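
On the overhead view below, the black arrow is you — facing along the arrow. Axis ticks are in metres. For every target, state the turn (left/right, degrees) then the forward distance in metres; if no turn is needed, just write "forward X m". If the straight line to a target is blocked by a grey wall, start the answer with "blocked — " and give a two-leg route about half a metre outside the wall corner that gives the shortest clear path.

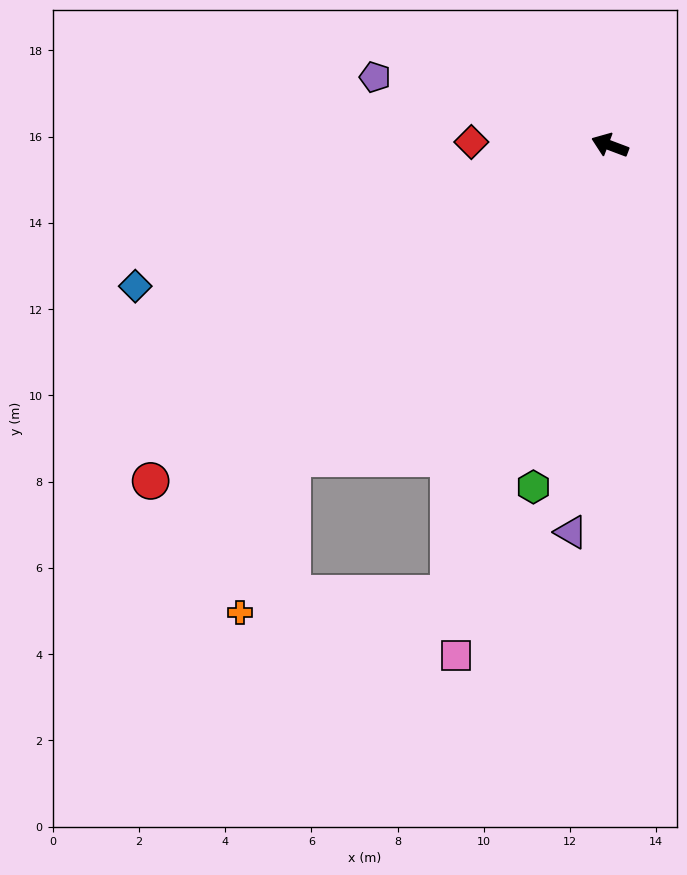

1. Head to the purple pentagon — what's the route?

turn left 4°, forward 5.7 m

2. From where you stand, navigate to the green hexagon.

turn left 98°, forward 8.1 m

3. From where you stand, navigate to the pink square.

turn left 94°, forward 12.3 m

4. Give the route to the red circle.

turn left 57°, forward 13.2 m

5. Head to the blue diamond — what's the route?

turn left 37°, forward 11.5 m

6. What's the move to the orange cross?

blocked — turn left 65°, forward 10.3 m, then turn left 27°, forward 3.8 m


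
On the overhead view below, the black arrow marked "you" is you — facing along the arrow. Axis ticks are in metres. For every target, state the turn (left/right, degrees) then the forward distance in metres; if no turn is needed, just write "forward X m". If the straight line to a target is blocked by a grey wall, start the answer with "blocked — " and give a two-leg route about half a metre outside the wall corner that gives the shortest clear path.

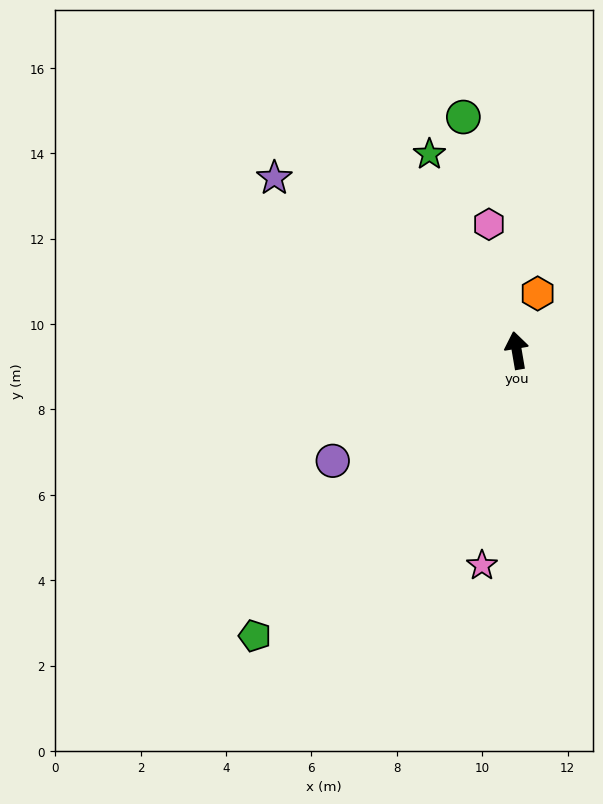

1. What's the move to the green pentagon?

turn left 128°, forward 9.1 m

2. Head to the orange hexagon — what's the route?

turn right 30°, forward 1.4 m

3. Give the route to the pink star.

turn left 161°, forward 5.1 m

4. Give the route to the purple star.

turn left 45°, forward 7.0 m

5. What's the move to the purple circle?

turn left 111°, forward 5.0 m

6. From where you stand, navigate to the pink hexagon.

turn left 3°, forward 3.0 m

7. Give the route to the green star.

turn left 14°, forward 5.0 m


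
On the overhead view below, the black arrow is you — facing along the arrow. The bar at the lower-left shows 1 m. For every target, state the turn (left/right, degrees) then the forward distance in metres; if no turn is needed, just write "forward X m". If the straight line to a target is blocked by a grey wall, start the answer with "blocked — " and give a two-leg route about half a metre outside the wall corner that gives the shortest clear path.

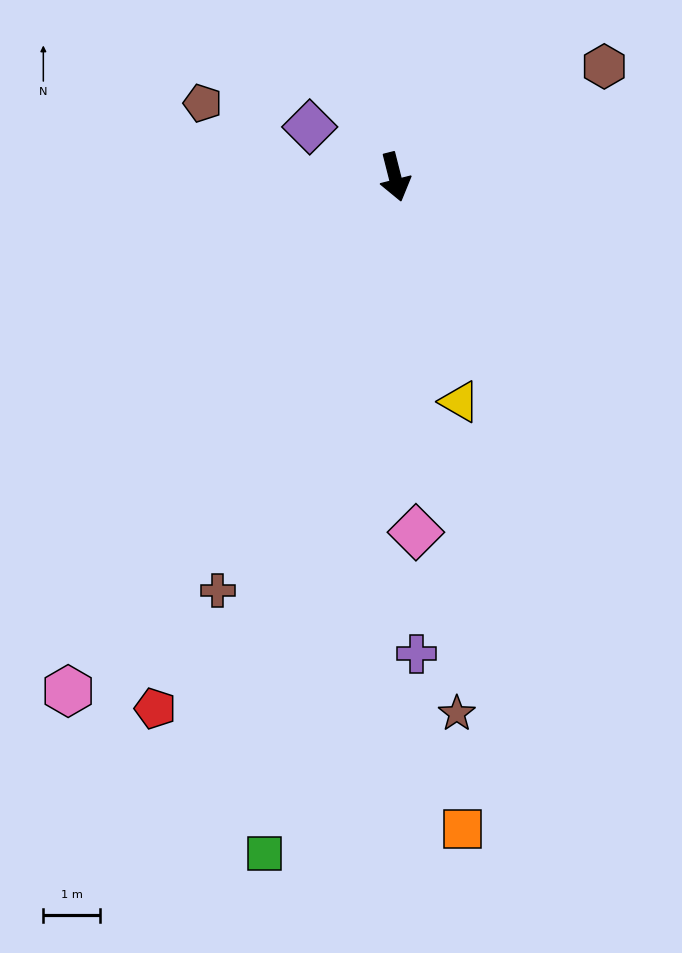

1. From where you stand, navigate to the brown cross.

turn right 37°, forward 7.9 m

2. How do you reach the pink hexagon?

turn right 47°, forward 10.7 m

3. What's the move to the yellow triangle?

forward 4.1 m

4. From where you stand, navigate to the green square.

turn right 25°, forward 12.1 m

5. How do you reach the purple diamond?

turn right 135°, forward 1.7 m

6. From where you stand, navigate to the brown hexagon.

turn left 104°, forward 4.2 m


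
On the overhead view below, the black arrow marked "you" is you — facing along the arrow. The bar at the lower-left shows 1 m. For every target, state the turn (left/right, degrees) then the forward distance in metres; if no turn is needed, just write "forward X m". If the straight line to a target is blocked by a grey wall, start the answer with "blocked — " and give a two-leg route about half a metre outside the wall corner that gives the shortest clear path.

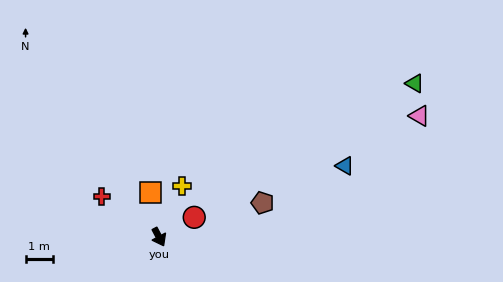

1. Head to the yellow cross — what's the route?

turn left 128°, forward 2.0 m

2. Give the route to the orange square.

turn left 164°, forward 1.6 m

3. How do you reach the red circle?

turn left 91°, forward 1.5 m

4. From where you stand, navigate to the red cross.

turn right 153°, forward 2.6 m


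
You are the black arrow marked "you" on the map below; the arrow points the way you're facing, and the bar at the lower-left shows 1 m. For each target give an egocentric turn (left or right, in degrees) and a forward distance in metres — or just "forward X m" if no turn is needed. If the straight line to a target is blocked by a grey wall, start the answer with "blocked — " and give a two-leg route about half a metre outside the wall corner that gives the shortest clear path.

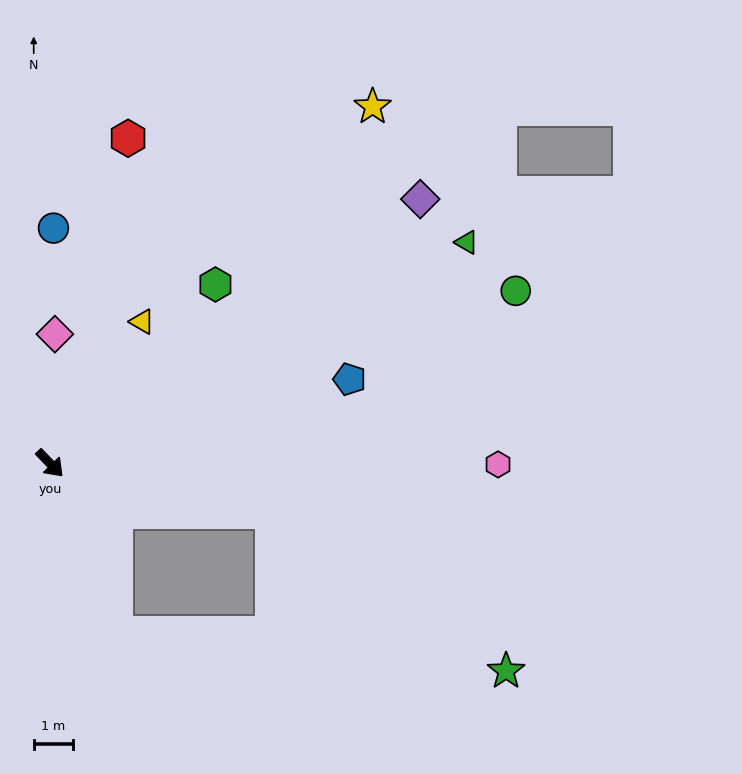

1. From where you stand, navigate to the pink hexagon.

turn left 46°, forward 11.4 m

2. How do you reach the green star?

blocked — turn left 34°, forward 5.8 m, then turn right 22°, forward 7.2 m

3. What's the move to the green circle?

turn left 66°, forward 12.6 m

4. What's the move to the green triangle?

turn left 74°, forward 12.0 m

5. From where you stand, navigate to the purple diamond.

turn left 82°, forward 11.6 m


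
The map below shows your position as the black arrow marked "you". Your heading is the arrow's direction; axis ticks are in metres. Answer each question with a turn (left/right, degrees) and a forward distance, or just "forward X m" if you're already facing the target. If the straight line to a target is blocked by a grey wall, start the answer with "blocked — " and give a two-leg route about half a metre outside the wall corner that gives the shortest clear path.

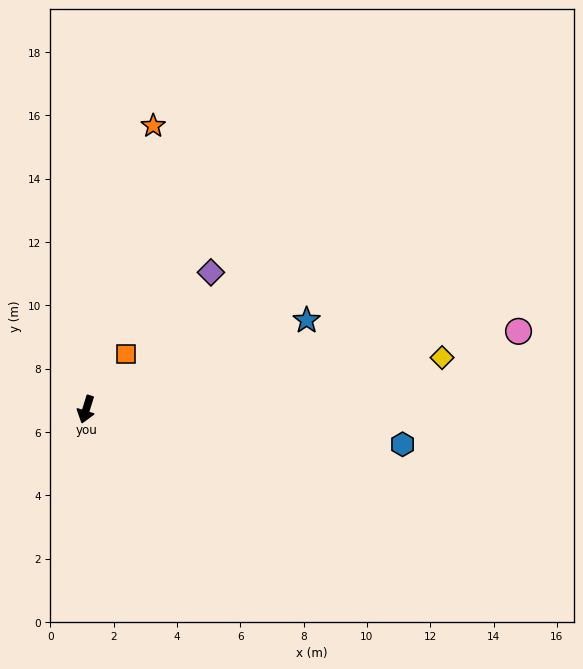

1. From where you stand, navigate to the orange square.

turn left 162°, forward 2.2 m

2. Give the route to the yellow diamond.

turn left 115°, forward 11.4 m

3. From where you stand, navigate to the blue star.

turn left 129°, forward 7.5 m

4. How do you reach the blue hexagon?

turn left 101°, forward 10.1 m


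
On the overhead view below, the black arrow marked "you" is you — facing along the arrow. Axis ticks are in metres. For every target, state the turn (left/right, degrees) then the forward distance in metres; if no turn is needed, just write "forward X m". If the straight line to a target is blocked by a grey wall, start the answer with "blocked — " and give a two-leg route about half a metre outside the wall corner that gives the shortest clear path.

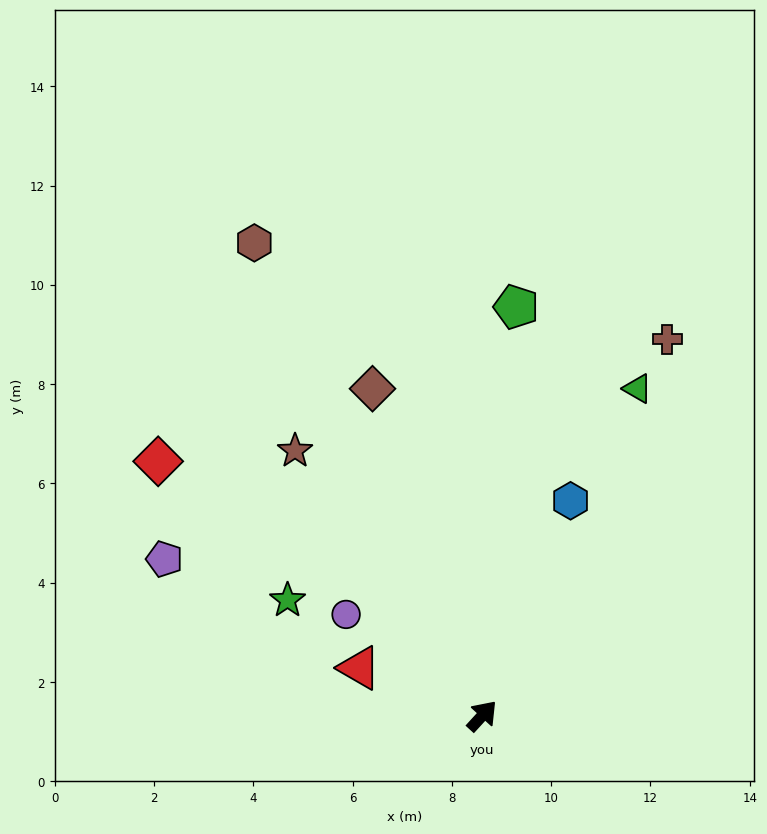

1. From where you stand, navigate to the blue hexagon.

turn left 20°, forward 4.7 m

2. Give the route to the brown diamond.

turn left 61°, forward 6.9 m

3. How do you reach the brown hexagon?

turn left 68°, forward 10.6 m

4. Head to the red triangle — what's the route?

turn left 111°, forward 2.7 m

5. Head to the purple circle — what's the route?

turn left 96°, forward 3.4 m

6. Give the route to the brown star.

turn left 78°, forward 6.5 m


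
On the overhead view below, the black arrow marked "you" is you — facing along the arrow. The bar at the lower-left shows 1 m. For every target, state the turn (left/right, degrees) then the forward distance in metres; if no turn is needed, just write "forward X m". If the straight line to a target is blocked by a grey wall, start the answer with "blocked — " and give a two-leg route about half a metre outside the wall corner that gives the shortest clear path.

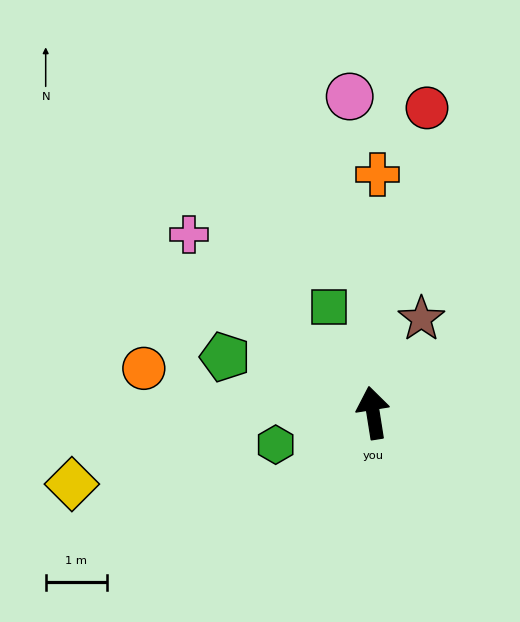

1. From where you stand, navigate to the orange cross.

turn right 10°, forward 3.9 m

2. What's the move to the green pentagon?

turn left 60°, forward 2.6 m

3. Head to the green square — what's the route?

turn left 14°, forward 1.9 m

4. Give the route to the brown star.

turn right 36°, forward 1.7 m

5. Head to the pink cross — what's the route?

turn left 37°, forward 4.2 m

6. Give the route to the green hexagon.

turn left 99°, forward 1.7 m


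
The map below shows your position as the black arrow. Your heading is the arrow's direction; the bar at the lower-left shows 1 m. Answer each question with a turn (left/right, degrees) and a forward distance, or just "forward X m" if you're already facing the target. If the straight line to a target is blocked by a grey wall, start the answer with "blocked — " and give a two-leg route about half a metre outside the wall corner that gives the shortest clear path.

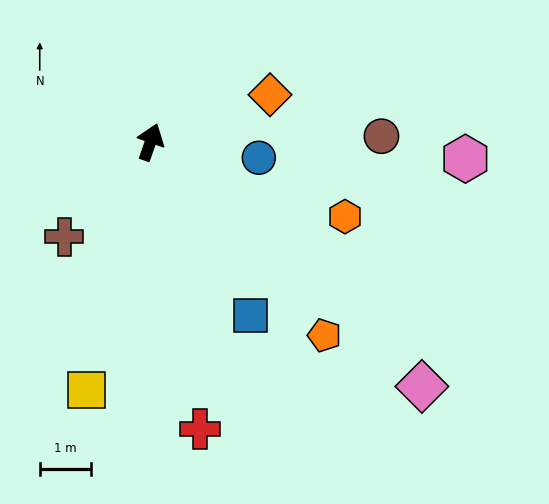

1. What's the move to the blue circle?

turn right 79°, forward 2.2 m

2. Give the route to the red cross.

turn right 151°, forward 5.7 m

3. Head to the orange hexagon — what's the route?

turn right 92°, forward 4.1 m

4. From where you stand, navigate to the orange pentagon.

turn right 119°, forward 5.1 m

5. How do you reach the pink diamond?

turn right 113°, forward 7.2 m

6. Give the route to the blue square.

turn right 131°, forward 3.9 m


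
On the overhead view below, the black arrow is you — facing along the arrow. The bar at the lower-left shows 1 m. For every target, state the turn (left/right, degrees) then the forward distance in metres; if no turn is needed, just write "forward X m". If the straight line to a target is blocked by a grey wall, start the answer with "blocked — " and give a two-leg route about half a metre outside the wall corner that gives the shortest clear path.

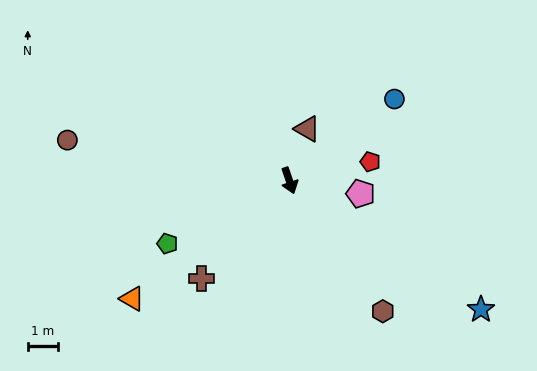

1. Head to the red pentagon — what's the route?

turn left 84°, forward 2.7 m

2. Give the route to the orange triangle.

turn right 72°, forward 6.5 m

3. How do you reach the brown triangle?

turn left 142°, forward 1.8 m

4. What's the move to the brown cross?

turn right 61°, forward 4.4 m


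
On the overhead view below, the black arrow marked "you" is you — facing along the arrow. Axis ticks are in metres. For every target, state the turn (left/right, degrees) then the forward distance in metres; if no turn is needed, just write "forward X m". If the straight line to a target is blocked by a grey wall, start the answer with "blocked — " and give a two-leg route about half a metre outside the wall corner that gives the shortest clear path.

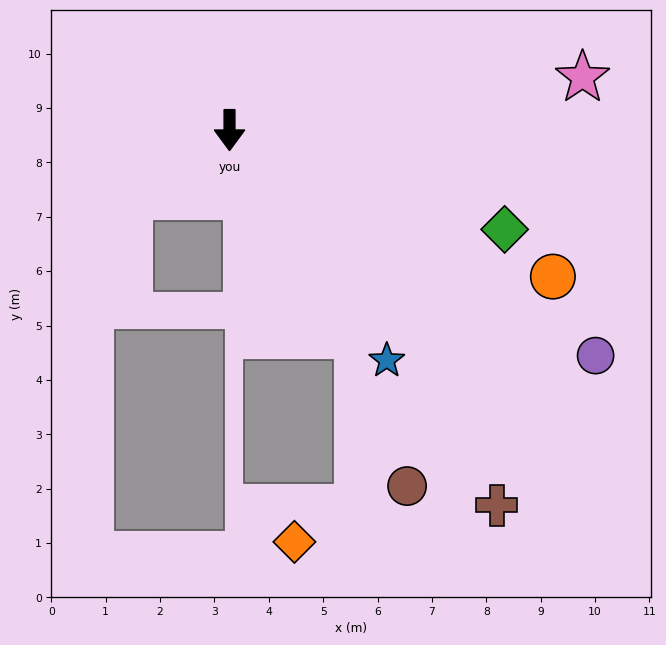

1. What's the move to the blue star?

turn left 34°, forward 5.1 m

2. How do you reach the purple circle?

turn left 58°, forward 7.9 m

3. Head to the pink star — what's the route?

turn left 98°, forward 6.6 m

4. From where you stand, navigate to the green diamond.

turn left 70°, forward 5.4 m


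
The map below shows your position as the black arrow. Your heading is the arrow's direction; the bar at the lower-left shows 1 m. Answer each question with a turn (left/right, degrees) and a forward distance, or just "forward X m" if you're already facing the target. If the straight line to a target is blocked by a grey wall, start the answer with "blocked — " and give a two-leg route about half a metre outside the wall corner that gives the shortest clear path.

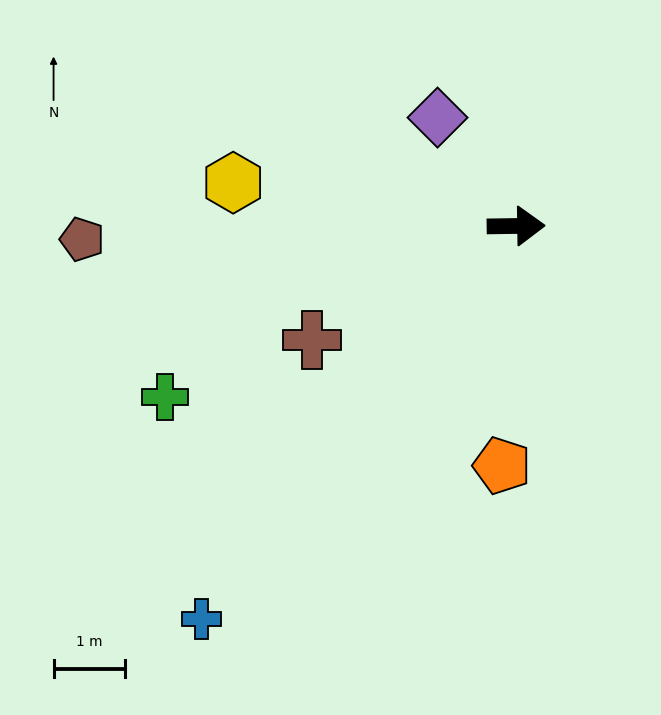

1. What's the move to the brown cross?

turn right 152°, forward 3.3 m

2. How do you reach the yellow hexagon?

turn left 170°, forward 4.0 m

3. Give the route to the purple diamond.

turn left 125°, forward 1.9 m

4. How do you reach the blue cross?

turn right 130°, forward 7.1 m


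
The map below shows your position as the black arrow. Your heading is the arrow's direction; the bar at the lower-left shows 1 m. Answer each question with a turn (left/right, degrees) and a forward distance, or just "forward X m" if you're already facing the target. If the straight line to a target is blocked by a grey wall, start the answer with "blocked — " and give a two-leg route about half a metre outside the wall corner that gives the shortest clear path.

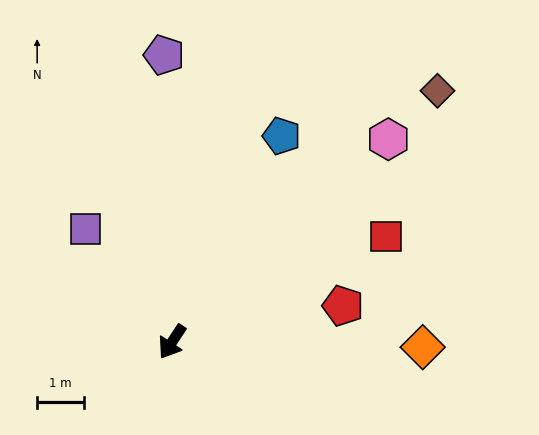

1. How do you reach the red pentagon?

turn left 135°, forward 3.8 m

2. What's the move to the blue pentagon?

turn right 175°, forward 5.0 m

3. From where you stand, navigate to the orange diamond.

turn left 122°, forward 5.4 m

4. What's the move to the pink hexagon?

turn left 166°, forward 6.4 m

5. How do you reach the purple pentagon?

turn right 145°, forward 6.2 m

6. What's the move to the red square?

turn left 150°, forward 5.1 m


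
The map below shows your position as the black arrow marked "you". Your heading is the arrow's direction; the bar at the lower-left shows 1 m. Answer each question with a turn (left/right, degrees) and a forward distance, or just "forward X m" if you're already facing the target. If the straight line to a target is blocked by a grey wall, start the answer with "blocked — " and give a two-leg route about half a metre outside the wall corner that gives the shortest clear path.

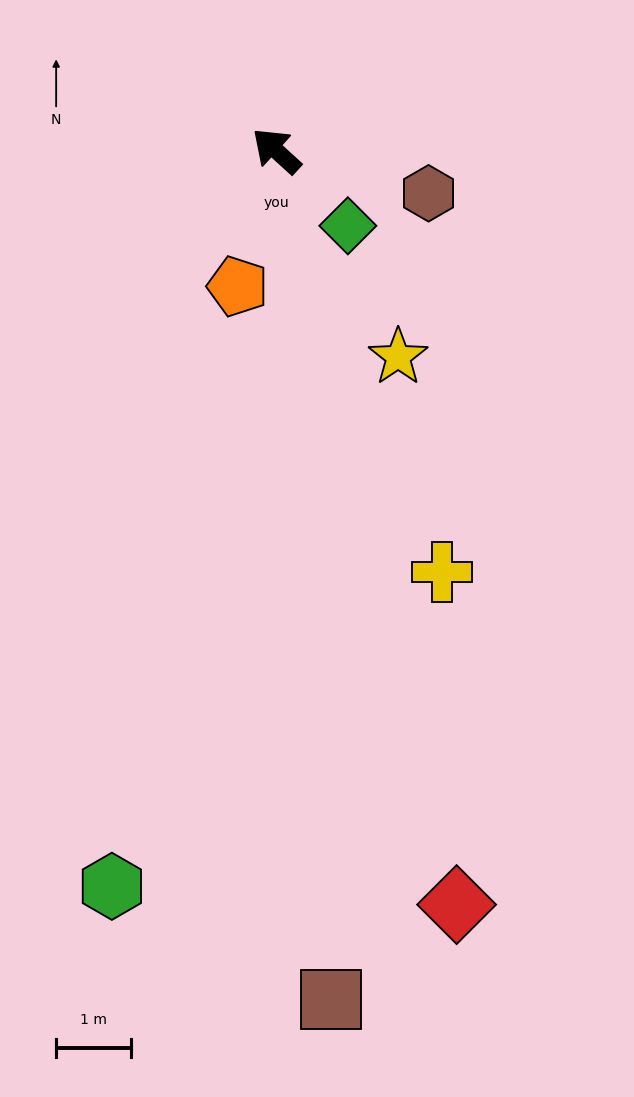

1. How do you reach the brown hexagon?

turn right 153°, forward 2.1 m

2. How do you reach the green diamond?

turn left 176°, forward 1.4 m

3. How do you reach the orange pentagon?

turn left 116°, forward 1.9 m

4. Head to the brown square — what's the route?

turn left 136°, forward 11.3 m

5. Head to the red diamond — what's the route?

turn left 146°, forward 10.3 m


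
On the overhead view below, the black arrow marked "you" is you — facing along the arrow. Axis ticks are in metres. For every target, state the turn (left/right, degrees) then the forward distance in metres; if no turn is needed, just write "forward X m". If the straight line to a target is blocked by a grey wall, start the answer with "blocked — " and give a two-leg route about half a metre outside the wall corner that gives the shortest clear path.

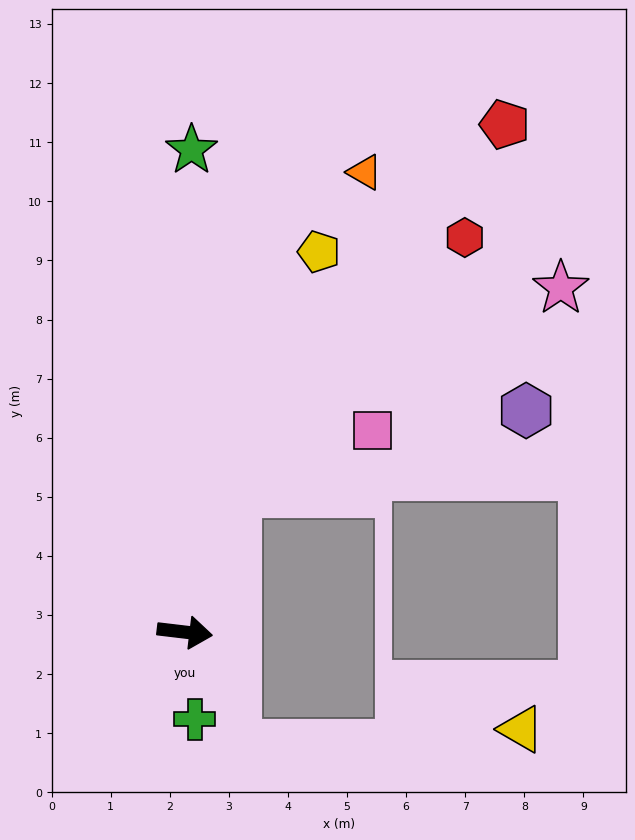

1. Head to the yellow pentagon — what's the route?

turn left 77°, forward 6.8 m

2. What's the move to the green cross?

turn right 77°, forward 1.5 m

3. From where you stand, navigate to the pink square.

blocked — turn left 77°, forward 2.5 m, then turn right 46°, forward 2.5 m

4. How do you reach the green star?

turn left 96°, forward 8.2 m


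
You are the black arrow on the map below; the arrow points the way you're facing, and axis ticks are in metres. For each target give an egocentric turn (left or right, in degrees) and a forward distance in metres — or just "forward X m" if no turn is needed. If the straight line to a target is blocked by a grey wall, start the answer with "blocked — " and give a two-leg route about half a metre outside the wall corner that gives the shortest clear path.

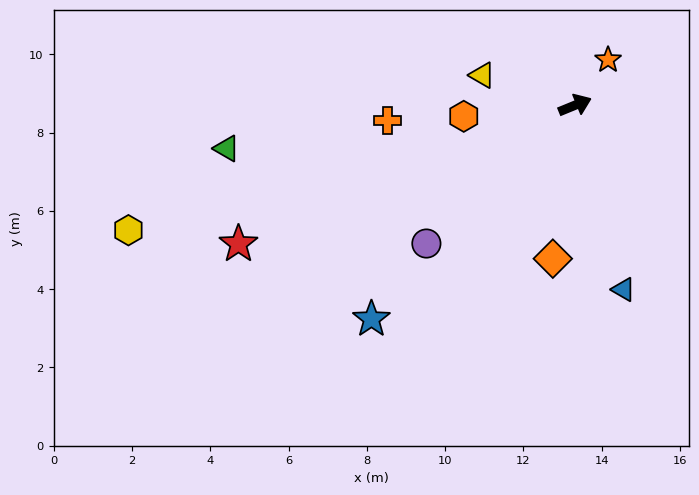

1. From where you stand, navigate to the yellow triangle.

turn left 140°, forward 2.5 m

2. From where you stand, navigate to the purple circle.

turn right 159°, forward 5.2 m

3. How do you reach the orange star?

turn left 32°, forward 1.4 m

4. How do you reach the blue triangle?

turn right 98°, forward 4.9 m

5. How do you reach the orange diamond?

turn right 121°, forward 4.0 m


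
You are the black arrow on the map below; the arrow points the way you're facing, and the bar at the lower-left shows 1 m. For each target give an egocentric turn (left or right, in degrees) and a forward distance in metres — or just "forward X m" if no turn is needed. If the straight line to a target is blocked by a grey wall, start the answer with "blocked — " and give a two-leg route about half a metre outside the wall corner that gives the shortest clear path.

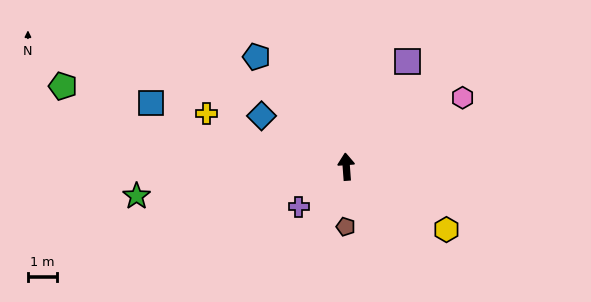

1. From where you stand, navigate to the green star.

turn left 94°, forward 7.2 m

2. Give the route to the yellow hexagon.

turn right 126°, forward 4.0 m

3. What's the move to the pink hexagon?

turn right 64°, forward 4.6 m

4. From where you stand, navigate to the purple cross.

turn left 126°, forward 2.1 m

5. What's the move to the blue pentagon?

turn left 35°, forward 4.8 m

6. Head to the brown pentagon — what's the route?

turn left 175°, forward 2.0 m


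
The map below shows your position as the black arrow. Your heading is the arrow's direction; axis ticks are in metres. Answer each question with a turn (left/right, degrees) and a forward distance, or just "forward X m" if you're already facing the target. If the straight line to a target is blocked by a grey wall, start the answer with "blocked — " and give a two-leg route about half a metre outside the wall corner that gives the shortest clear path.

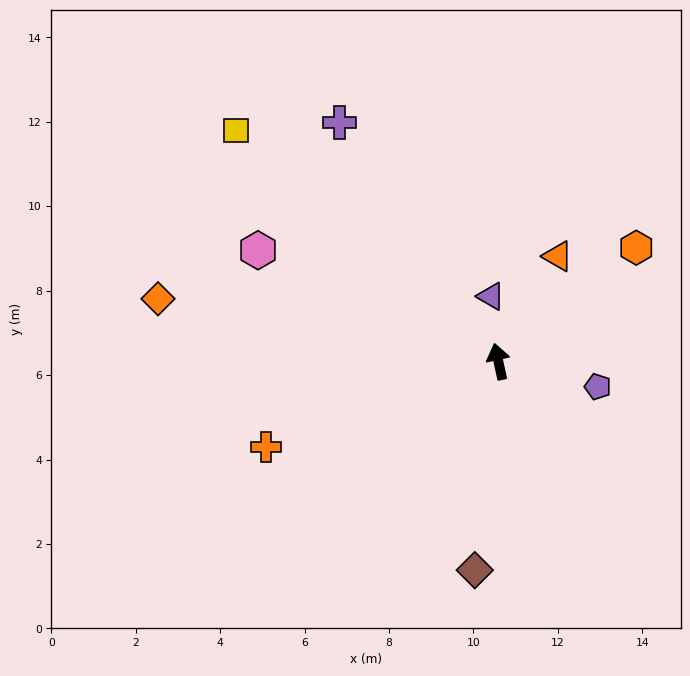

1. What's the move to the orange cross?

turn left 98°, forward 5.9 m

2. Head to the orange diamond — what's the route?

turn left 67°, forward 8.2 m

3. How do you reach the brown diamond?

turn left 161°, forward 5.0 m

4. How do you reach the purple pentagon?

turn right 117°, forward 2.4 m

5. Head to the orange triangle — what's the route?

turn right 42°, forward 2.9 m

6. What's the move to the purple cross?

turn left 21°, forward 6.8 m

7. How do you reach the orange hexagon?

turn right 63°, forward 4.2 m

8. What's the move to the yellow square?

turn left 36°, forward 8.3 m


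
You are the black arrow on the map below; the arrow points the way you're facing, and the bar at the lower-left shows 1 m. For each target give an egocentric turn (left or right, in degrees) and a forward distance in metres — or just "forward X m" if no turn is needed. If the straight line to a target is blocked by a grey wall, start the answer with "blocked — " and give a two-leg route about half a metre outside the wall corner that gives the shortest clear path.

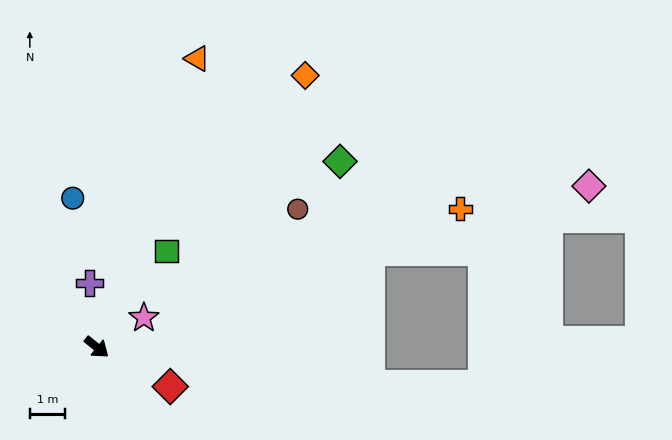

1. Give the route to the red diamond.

turn left 11°, forward 2.4 m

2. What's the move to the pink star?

turn left 71°, forward 1.6 m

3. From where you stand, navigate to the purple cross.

turn left 135°, forward 1.9 m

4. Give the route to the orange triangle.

turn left 110°, forward 8.8 m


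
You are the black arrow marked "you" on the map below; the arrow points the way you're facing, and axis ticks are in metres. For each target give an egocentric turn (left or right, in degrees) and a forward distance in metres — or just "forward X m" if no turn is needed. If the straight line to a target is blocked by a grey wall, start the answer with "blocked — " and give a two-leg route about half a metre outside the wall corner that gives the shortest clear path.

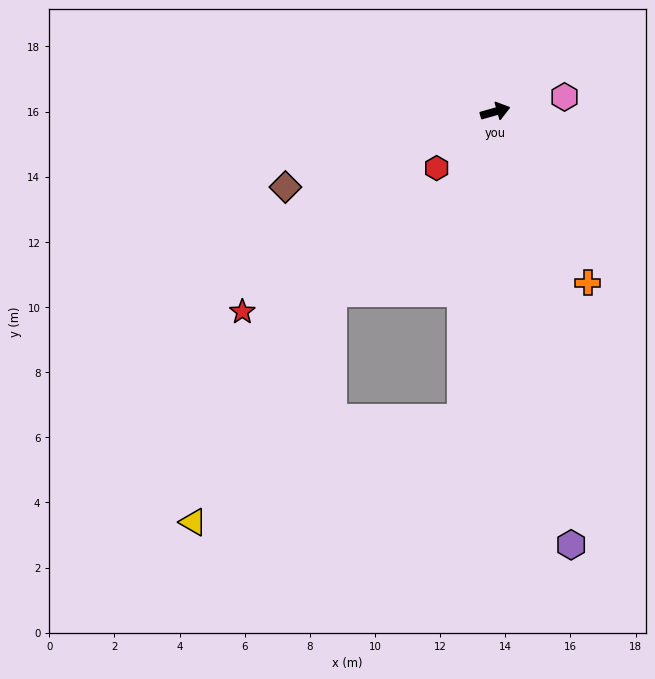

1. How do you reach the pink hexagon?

turn right 4°, forward 2.2 m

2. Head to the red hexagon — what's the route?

turn right 152°, forward 2.5 m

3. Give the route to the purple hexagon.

turn right 96°, forward 13.5 m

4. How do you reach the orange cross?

turn right 77°, forward 6.0 m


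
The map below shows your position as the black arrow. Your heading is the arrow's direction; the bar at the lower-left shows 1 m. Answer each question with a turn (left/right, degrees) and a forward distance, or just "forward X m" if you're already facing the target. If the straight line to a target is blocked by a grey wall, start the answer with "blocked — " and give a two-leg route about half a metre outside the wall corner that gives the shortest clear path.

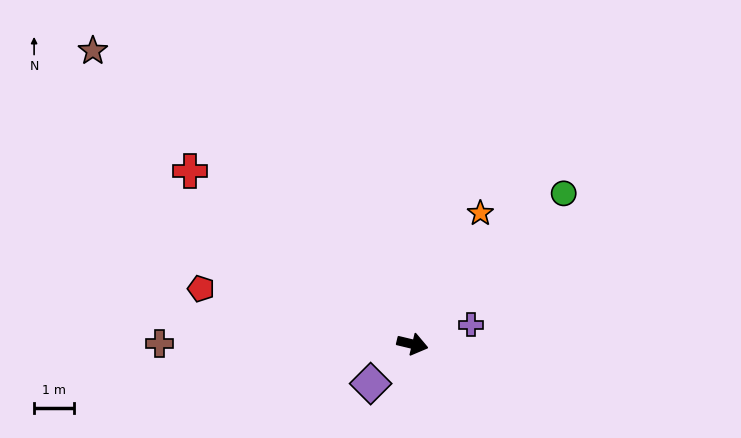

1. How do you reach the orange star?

turn left 76°, forward 3.7 m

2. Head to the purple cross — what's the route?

turn left 32°, forward 1.5 m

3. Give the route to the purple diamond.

turn right 123°, forward 1.4 m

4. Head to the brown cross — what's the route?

turn right 167°, forward 6.3 m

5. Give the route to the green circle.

turn left 58°, forward 5.3 m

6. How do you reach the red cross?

turn left 156°, forward 7.0 m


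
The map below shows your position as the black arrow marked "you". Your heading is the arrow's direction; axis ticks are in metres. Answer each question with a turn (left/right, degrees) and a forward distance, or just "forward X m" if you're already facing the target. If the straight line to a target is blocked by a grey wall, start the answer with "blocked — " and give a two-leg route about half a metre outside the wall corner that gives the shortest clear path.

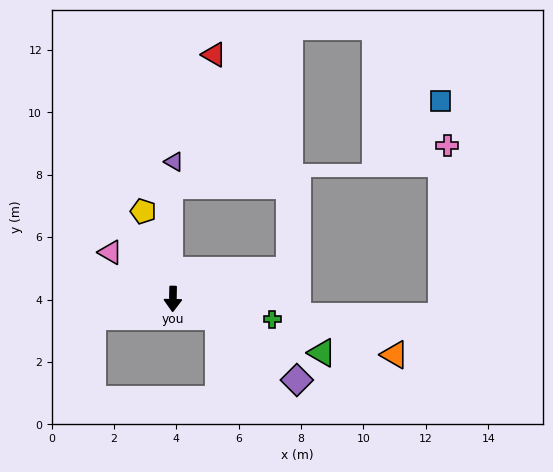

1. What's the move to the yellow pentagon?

turn right 160°, forward 3.0 m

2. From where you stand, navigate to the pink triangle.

turn right 126°, forward 2.5 m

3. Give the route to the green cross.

turn left 79°, forward 3.2 m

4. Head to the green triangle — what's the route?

turn left 71°, forward 5.1 m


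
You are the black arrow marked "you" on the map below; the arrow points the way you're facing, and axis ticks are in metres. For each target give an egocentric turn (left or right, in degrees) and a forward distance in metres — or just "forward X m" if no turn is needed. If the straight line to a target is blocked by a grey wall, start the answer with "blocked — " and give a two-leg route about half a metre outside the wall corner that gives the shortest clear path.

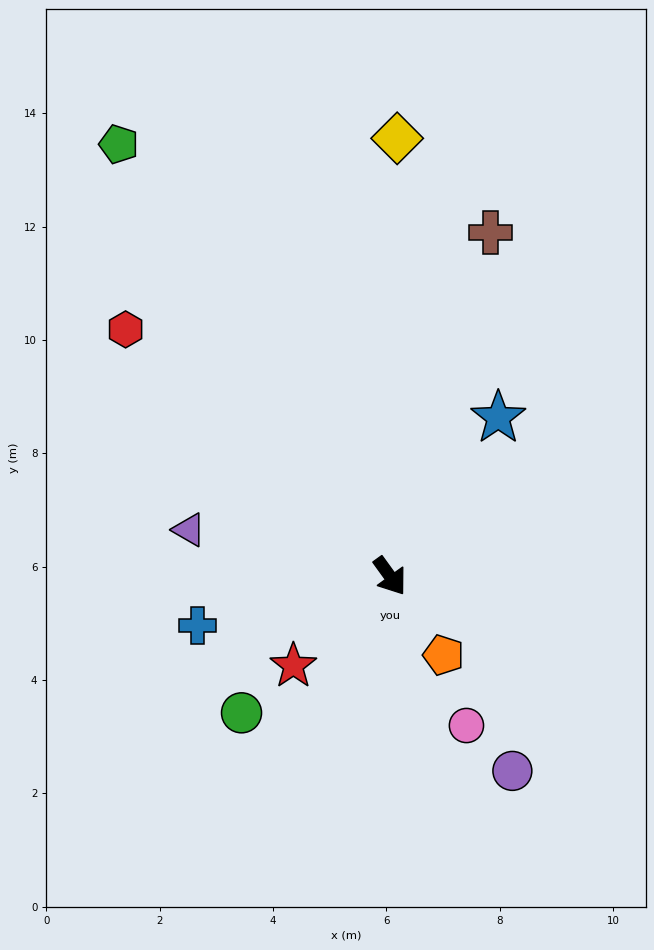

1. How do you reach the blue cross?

turn right 111°, forward 3.5 m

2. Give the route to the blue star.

turn left 110°, forward 3.4 m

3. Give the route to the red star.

turn right 83°, forward 2.3 m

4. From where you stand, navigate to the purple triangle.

turn right 139°, forward 3.6 m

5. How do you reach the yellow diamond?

turn left 143°, forward 7.7 m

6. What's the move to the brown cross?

turn left 128°, forward 6.3 m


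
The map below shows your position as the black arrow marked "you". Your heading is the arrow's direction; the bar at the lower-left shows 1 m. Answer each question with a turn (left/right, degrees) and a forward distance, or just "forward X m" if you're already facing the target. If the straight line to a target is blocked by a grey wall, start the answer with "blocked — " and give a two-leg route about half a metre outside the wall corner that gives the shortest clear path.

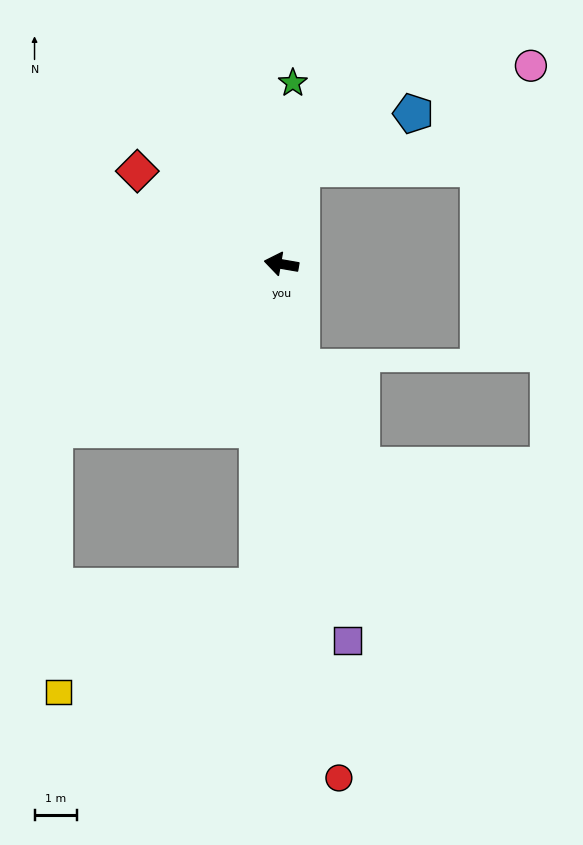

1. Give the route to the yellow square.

blocked — turn left 46°, forward 6.5 m, then turn left 55°, forward 6.1 m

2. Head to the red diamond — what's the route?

turn right 23°, forward 4.0 m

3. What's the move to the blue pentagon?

blocked — turn right 92°, forward 2.3 m, then turn right 52°, forward 2.9 m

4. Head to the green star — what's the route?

turn right 84°, forward 4.2 m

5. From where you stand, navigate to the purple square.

turn left 110°, forward 8.9 m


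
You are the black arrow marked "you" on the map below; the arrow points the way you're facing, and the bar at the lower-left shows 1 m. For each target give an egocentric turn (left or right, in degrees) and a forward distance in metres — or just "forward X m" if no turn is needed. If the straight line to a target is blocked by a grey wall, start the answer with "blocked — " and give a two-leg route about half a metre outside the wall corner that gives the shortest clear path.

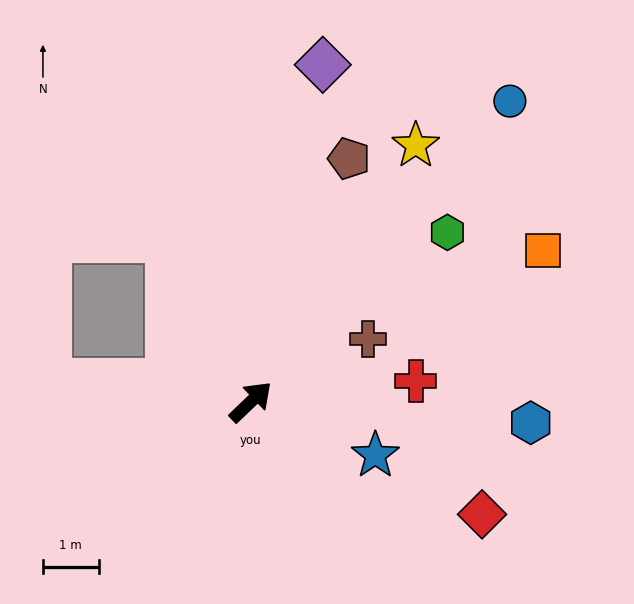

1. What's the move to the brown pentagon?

turn left 24°, forward 4.7 m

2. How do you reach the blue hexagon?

turn right 48°, forward 5.0 m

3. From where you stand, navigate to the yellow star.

turn left 13°, forward 5.5 m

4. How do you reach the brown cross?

turn right 16°, forward 2.4 m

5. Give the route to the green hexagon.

turn right 3°, forward 4.6 m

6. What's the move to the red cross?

turn right 37°, forward 3.0 m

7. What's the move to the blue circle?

turn left 5°, forward 7.1 m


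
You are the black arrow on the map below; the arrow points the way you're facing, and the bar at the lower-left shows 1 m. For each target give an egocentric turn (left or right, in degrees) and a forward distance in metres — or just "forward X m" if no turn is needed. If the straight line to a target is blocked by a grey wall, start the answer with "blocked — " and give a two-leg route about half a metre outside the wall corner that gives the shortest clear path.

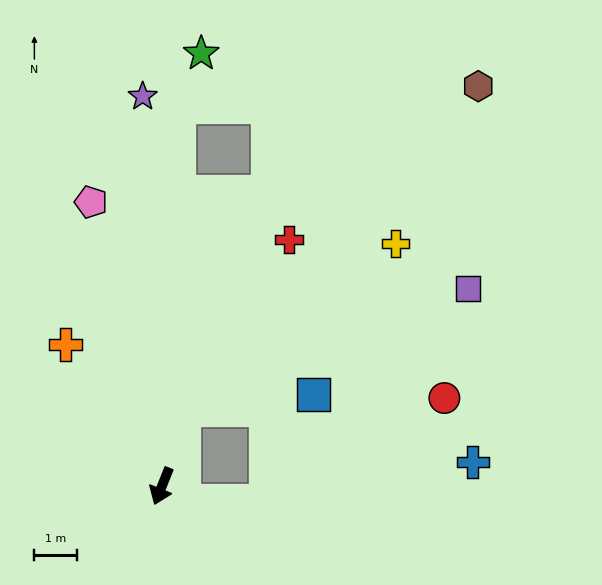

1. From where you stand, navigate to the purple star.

turn right 155°, forward 9.2 m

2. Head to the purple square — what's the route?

blocked — turn right 173°, forward 1.9 m, then turn right 52°, forward 7.3 m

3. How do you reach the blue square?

blocked — turn right 173°, forward 1.9 m, then turn right 69°, forward 3.1 m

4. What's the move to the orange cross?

turn right 124°, forward 4.0 m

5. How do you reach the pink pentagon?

turn right 144°, forward 6.9 m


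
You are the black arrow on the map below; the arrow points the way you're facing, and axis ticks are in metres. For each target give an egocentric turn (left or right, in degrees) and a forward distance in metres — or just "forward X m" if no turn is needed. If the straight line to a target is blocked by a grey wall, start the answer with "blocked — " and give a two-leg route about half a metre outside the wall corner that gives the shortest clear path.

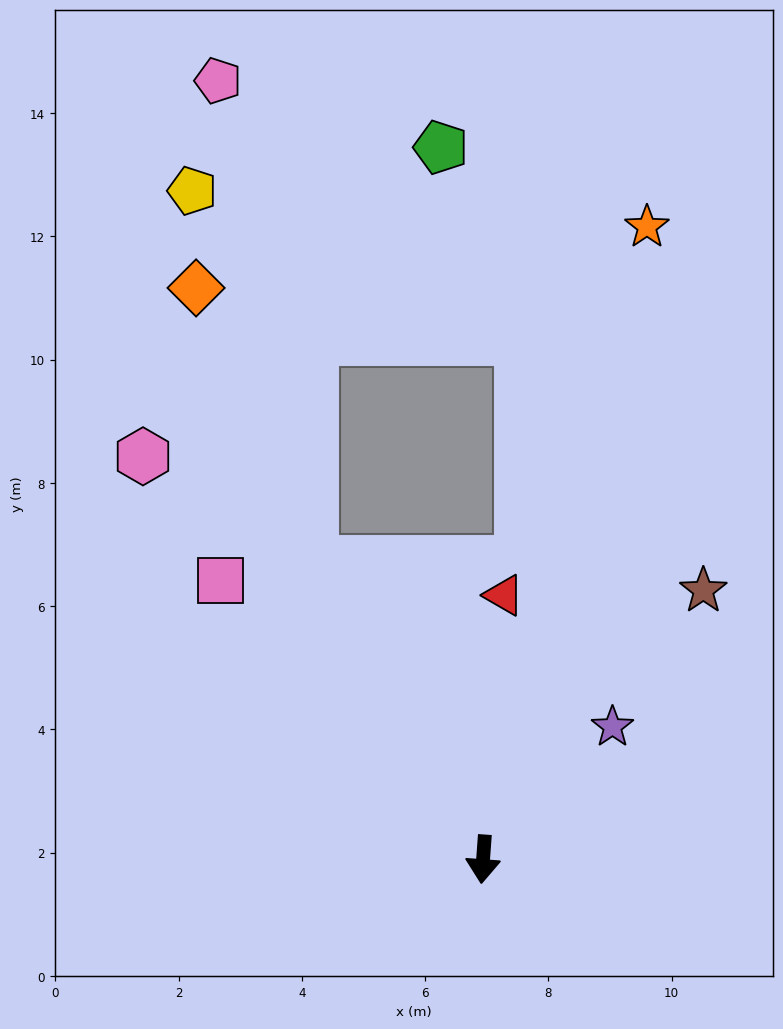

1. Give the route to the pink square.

turn right 133°, forward 6.2 m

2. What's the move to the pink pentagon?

blocked — turn right 146°, forward 5.6 m, then turn right 19°, forward 7.9 m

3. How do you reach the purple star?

turn left 140°, forward 3.0 m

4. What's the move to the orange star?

turn left 170°, forward 10.6 m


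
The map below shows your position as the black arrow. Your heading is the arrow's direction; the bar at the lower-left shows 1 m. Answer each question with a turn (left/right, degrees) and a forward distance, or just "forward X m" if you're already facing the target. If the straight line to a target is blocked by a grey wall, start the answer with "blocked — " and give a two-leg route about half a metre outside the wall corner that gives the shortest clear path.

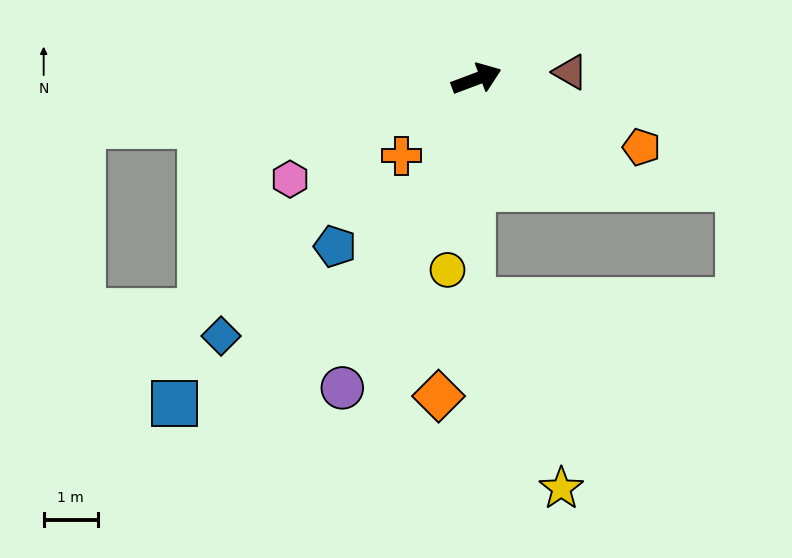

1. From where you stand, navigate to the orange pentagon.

turn right 43°, forward 3.3 m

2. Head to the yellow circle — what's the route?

turn right 119°, forward 3.6 m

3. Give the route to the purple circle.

turn right 134°, forward 6.2 m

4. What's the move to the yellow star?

blocked — turn right 111°, forward 4.1 m, then turn left 26°, forward 3.8 m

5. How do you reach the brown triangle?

turn right 16°, forward 1.7 m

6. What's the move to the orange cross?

turn right 155°, forward 2.0 m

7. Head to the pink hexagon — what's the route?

turn right 172°, forward 3.9 m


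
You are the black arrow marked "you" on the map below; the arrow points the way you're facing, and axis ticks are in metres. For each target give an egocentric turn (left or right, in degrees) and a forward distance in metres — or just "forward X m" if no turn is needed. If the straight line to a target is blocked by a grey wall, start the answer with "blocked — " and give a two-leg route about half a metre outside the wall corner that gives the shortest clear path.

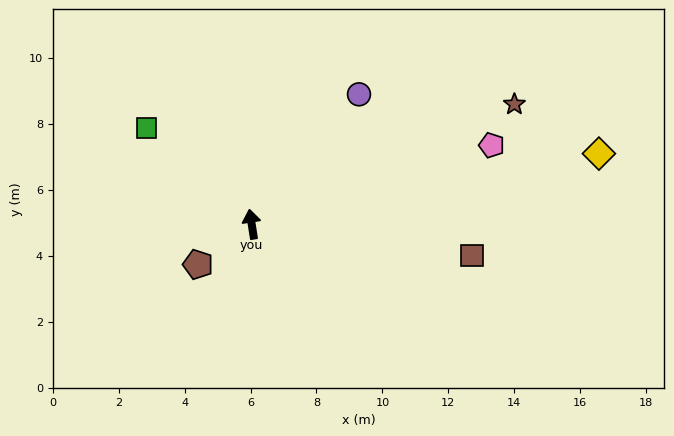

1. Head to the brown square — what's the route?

turn right 107°, forward 6.8 m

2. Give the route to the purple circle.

turn right 48°, forward 5.1 m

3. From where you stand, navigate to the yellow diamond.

turn right 87°, forward 10.7 m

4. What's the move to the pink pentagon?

turn right 81°, forward 7.7 m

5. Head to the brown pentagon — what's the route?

turn left 118°, forward 2.0 m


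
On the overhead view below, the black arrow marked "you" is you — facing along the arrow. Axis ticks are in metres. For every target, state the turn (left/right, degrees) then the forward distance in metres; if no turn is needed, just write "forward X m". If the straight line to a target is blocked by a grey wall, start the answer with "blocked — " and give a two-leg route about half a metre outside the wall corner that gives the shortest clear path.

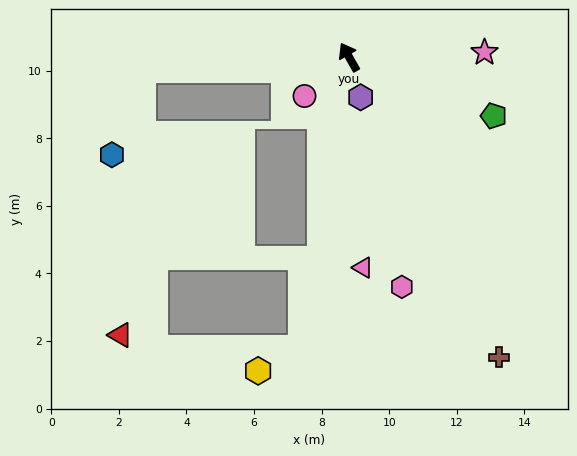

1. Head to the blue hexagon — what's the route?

blocked — turn left 64°, forward 6.1 m, then turn left 68°, forward 2.7 m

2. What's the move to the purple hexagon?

turn left 166°, forward 1.2 m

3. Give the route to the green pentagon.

turn right 142°, forward 4.6 m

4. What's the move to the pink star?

turn right 118°, forward 4.0 m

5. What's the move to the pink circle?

turn left 102°, forward 1.8 m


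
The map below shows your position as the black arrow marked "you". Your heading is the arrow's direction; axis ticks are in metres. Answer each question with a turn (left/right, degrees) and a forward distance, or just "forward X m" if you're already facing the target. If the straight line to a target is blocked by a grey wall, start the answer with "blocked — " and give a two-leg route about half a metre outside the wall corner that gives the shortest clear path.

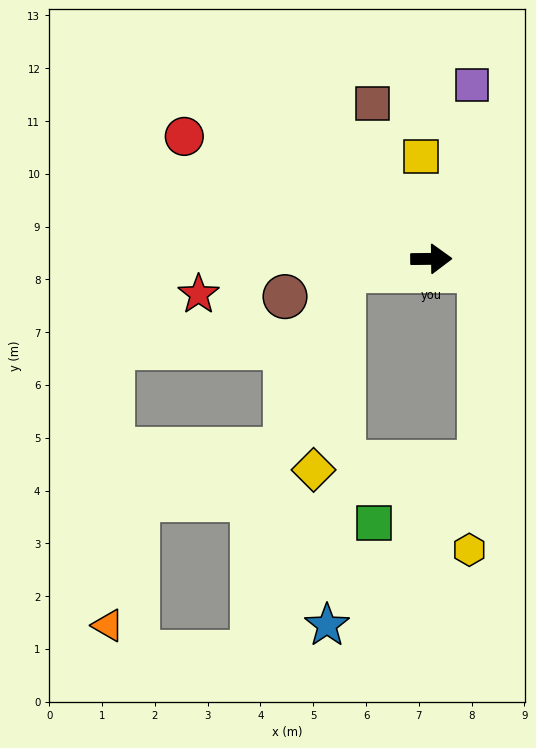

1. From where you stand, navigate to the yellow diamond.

blocked — turn right 173°, forward 1.7 m, then turn left 74°, forward 3.8 m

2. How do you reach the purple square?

turn left 76°, forward 3.4 m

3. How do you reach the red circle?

turn left 153°, forward 5.2 m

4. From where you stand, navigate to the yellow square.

turn left 95°, forward 2.0 m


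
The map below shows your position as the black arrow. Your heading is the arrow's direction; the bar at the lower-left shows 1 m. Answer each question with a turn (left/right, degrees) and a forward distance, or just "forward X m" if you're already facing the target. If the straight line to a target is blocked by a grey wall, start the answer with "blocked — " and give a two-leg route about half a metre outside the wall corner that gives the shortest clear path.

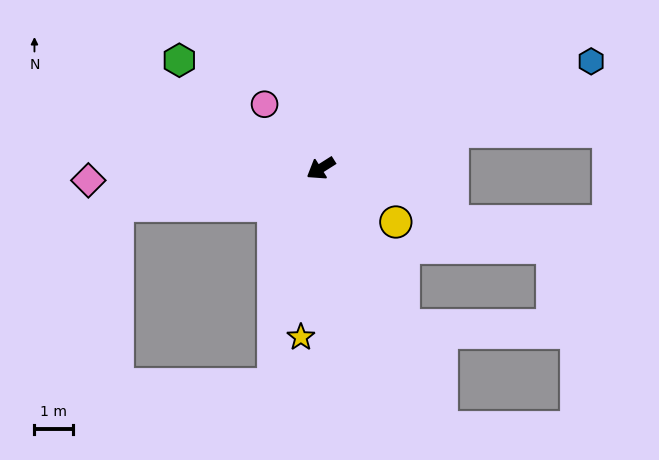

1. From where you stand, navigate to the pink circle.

turn right 81°, forward 2.2 m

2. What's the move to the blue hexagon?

turn left 169°, forward 7.5 m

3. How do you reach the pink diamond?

turn right 29°, forward 6.0 m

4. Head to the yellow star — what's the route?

turn left 51°, forward 4.4 m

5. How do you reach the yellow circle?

turn left 112°, forward 2.4 m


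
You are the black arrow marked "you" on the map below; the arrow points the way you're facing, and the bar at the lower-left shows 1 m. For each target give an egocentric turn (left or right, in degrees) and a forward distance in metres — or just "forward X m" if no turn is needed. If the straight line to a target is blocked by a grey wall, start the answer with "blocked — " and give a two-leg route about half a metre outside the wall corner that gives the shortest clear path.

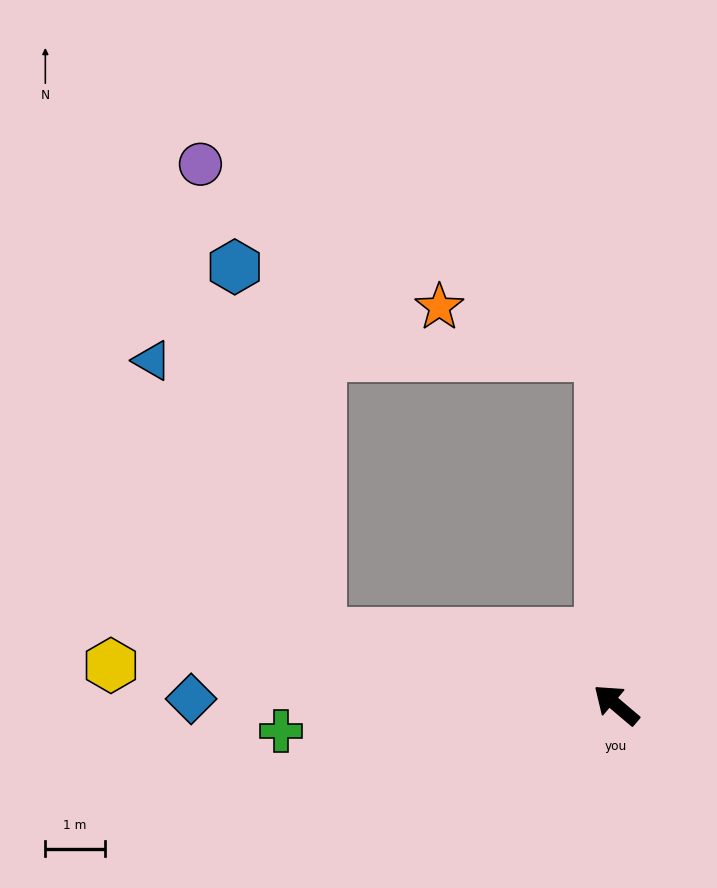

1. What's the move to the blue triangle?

blocked — turn left 26°, forward 5.1 m, then turn right 44°, forward 5.4 m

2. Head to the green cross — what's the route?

turn left 45°, forward 5.7 m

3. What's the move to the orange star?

blocked — turn right 47°, forward 5.9 m, then turn left 70°, forward 2.8 m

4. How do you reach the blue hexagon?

blocked — turn left 26°, forward 5.1 m, then turn right 62°, forward 6.3 m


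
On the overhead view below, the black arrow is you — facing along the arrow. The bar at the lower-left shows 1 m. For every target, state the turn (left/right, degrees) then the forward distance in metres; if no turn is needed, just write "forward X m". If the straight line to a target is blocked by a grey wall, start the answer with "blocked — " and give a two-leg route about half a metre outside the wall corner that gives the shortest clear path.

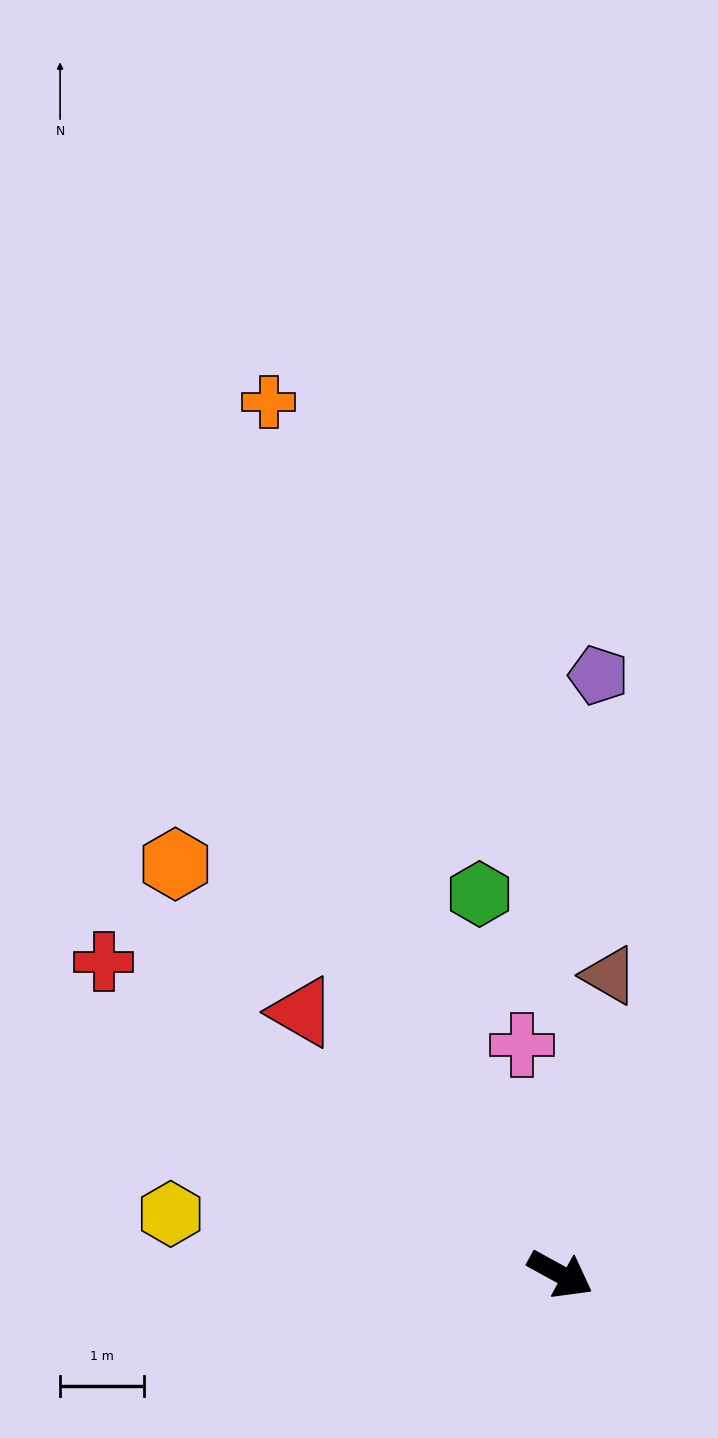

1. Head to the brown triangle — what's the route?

turn left 109°, forward 3.6 m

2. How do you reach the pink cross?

turn left 128°, forward 2.8 m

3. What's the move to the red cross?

turn left 174°, forward 6.6 m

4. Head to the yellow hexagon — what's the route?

turn right 160°, forward 4.7 m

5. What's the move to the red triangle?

turn left 163°, forward 4.4 m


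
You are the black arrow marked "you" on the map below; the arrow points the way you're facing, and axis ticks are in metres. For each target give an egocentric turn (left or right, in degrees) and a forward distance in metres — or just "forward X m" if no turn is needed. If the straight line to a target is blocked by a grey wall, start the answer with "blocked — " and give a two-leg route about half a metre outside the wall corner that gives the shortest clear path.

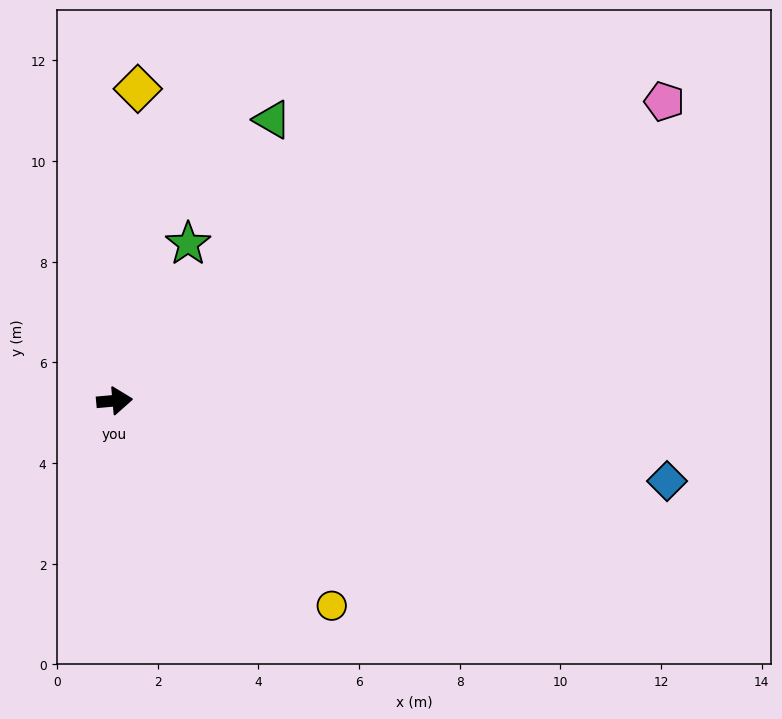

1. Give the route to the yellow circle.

turn right 48°, forward 5.9 m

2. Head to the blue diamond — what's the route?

turn right 13°, forward 11.1 m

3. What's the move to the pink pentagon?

turn left 23°, forward 12.4 m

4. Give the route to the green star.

turn left 60°, forward 3.4 m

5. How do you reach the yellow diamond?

turn left 81°, forward 6.2 m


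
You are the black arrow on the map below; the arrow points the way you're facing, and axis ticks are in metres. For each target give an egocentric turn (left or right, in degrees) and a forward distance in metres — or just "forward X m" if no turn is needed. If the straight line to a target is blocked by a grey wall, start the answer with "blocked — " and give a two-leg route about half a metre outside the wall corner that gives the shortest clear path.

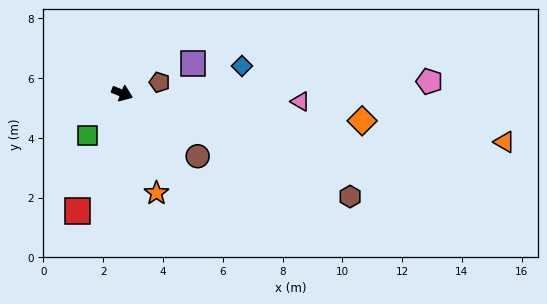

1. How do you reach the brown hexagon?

turn right 2°, forward 8.4 m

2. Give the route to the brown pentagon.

turn left 38°, forward 1.3 m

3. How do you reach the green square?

turn right 107°, forward 1.8 m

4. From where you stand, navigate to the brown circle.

turn right 18°, forward 3.3 m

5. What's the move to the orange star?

turn right 49°, forward 3.5 m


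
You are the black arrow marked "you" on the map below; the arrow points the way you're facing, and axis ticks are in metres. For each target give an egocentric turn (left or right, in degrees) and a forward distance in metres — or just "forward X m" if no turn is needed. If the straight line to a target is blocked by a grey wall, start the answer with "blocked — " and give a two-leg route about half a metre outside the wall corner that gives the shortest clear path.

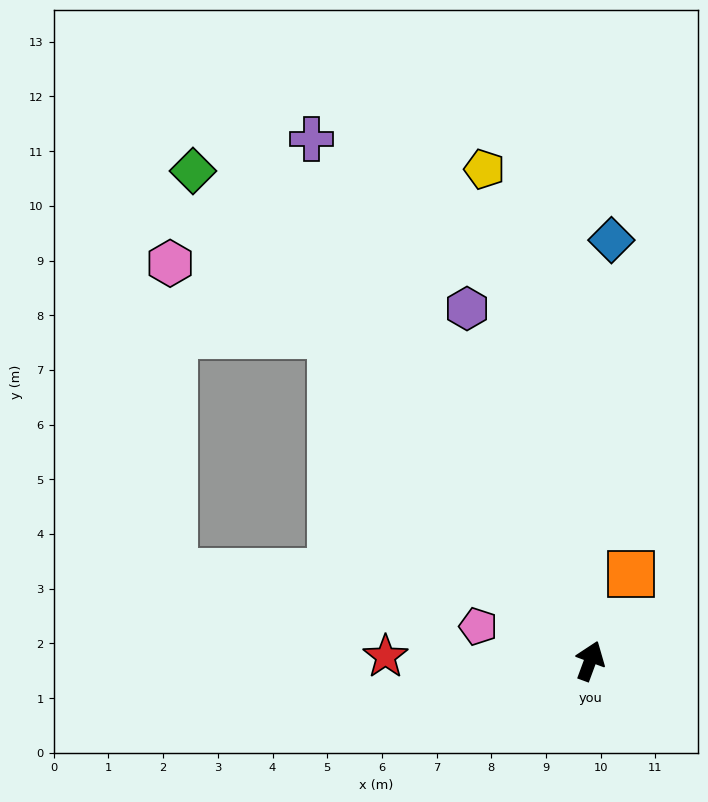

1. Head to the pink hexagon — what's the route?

blocked — turn left 59°, forward 7.6 m, then turn left 27°, forward 3.2 m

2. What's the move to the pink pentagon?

turn left 93°, forward 2.1 m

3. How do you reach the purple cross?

turn left 48°, forward 10.8 m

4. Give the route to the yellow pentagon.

turn left 32°, forward 9.2 m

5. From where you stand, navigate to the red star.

turn left 109°, forward 3.7 m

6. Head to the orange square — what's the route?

turn right 5°, forward 1.8 m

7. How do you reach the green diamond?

turn left 59°, forward 11.5 m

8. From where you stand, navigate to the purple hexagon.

turn left 40°, forward 6.8 m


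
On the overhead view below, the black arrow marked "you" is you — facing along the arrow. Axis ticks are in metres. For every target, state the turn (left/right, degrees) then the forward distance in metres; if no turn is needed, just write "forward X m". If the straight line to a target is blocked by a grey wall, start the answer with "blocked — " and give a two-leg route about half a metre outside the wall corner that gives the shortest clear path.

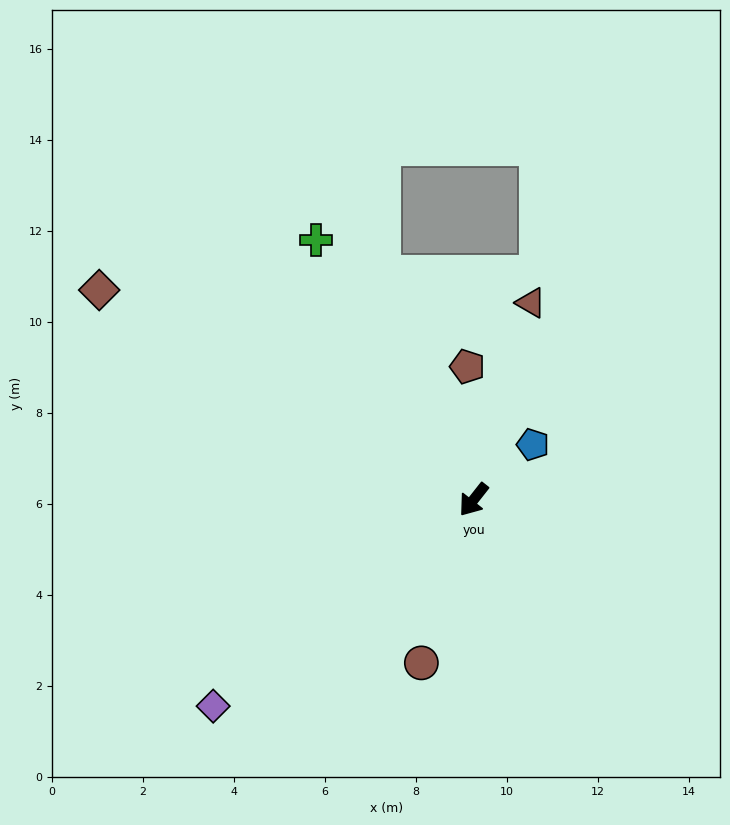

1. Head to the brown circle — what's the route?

turn left 20°, forward 3.8 m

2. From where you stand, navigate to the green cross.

turn right 111°, forward 6.7 m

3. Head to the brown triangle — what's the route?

turn right 158°, forward 4.5 m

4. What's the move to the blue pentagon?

turn left 171°, forward 1.8 m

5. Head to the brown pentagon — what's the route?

turn right 139°, forward 2.9 m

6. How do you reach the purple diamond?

turn right 13°, forward 7.3 m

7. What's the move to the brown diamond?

turn right 81°, forward 9.4 m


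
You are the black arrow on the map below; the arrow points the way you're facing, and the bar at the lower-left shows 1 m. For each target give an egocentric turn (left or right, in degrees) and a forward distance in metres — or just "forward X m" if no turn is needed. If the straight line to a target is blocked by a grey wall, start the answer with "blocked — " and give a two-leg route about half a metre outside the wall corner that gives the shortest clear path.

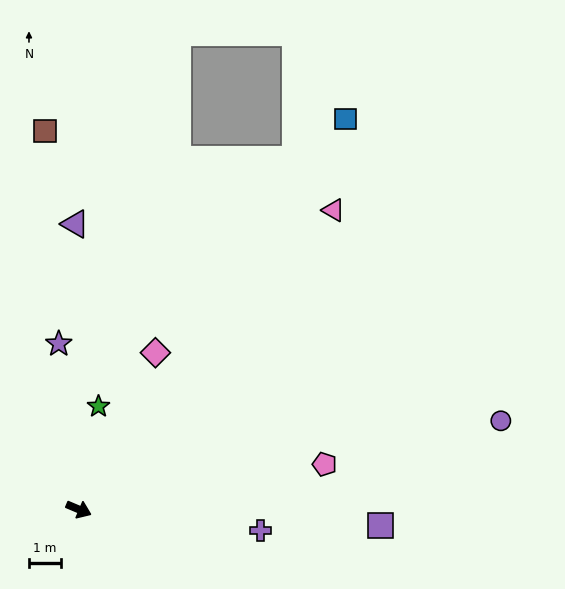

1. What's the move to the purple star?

turn left 120°, forward 5.2 m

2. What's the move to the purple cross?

turn left 16°, forward 5.7 m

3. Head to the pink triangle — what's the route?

turn left 72°, forward 12.2 m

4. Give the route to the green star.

turn left 102°, forward 3.3 m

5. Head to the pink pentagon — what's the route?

turn left 33°, forward 7.8 m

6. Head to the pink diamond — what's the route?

turn left 87°, forward 5.4 m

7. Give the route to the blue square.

turn left 79°, forward 14.7 m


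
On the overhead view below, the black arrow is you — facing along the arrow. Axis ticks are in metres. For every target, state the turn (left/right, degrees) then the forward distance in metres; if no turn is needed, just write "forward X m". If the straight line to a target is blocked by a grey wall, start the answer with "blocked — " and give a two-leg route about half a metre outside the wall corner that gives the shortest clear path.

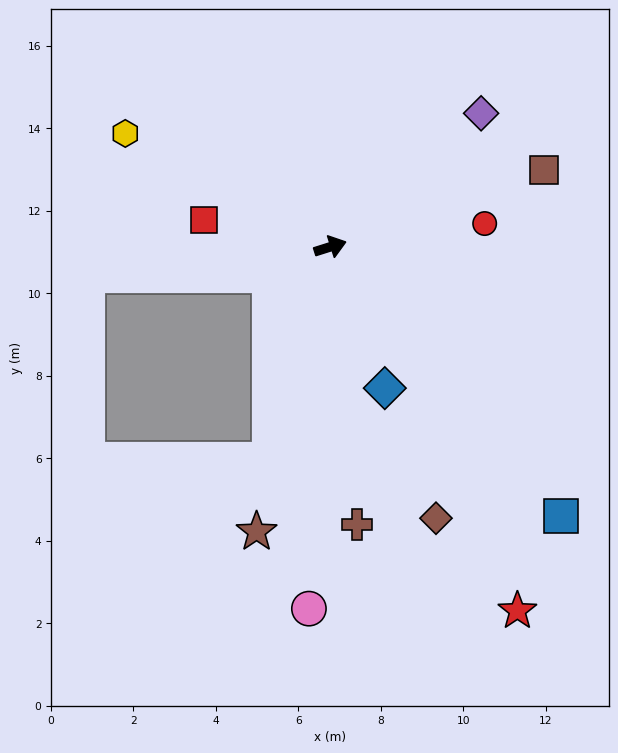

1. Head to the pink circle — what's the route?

turn right 111°, forward 8.8 m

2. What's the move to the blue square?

turn right 67°, forward 8.6 m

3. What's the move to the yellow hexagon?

turn left 134°, forward 5.7 m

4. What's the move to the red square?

turn left 151°, forward 3.1 m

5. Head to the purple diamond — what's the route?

turn left 24°, forward 4.9 m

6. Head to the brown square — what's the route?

turn left 2°, forward 5.5 m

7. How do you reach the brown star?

turn right 122°, forward 7.1 m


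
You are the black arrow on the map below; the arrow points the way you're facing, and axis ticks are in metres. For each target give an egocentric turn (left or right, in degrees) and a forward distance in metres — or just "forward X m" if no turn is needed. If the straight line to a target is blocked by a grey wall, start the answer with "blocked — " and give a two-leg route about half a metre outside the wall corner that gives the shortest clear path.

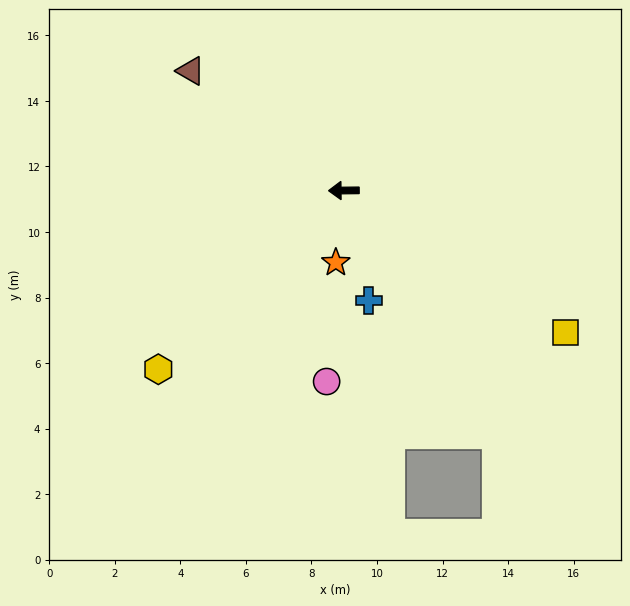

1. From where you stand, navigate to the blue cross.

turn left 102°, forward 3.4 m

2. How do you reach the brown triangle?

turn right 39°, forward 5.9 m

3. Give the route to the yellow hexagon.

turn left 43°, forward 7.9 m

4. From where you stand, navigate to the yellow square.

turn left 147°, forward 8.0 m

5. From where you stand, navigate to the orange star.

turn left 83°, forward 2.2 m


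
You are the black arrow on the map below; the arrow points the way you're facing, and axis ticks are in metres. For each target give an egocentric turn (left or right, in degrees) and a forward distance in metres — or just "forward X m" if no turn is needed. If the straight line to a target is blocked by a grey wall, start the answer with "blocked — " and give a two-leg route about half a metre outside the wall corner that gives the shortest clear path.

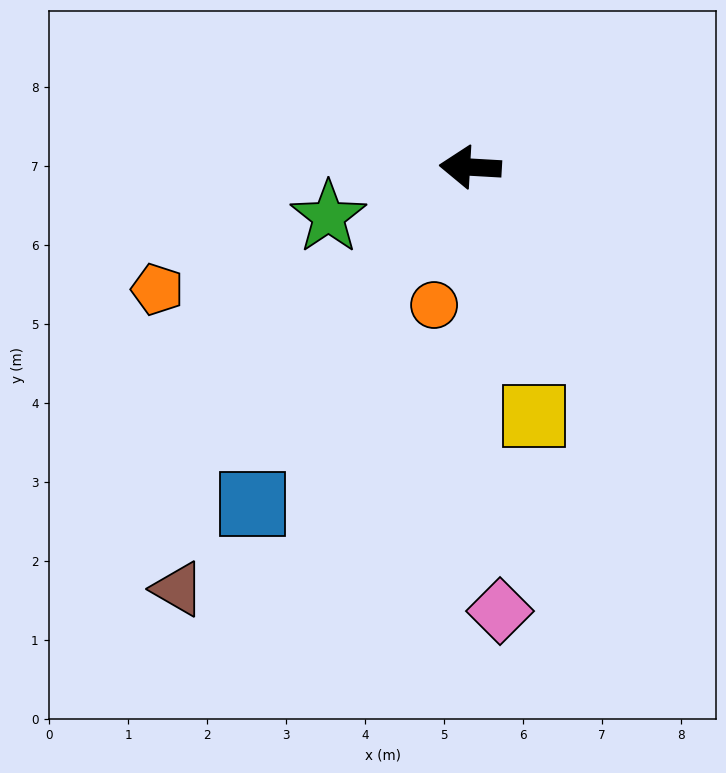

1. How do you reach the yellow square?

turn left 108°, forward 3.3 m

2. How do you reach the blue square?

turn left 60°, forward 5.1 m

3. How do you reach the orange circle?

turn left 79°, forward 1.8 m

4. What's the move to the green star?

turn left 23°, forward 1.9 m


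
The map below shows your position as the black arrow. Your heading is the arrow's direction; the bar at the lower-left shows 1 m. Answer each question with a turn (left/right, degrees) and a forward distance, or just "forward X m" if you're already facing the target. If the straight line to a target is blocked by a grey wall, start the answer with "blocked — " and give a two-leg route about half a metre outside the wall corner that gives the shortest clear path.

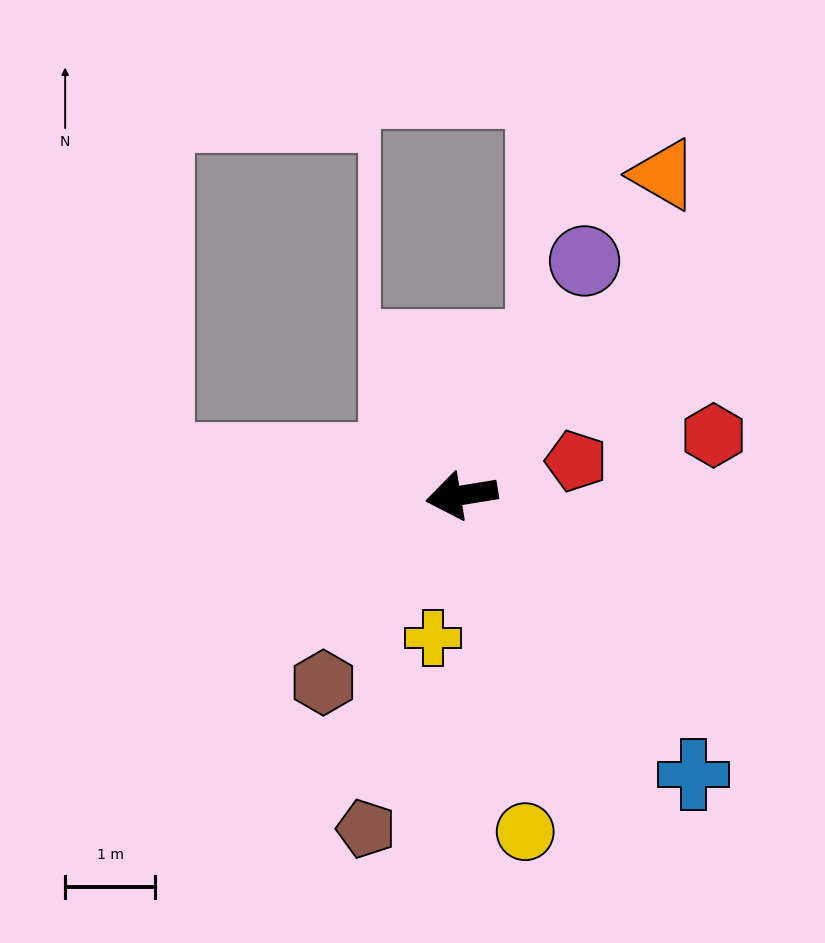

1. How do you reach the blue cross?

turn left 121°, forward 4.0 m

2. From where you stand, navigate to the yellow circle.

turn left 92°, forward 3.8 m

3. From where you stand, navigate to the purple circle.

turn right 127°, forward 2.9 m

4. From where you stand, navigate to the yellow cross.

turn left 69°, forward 1.6 m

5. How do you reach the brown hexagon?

turn left 44°, forward 2.6 m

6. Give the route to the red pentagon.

turn right 173°, forward 1.3 m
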